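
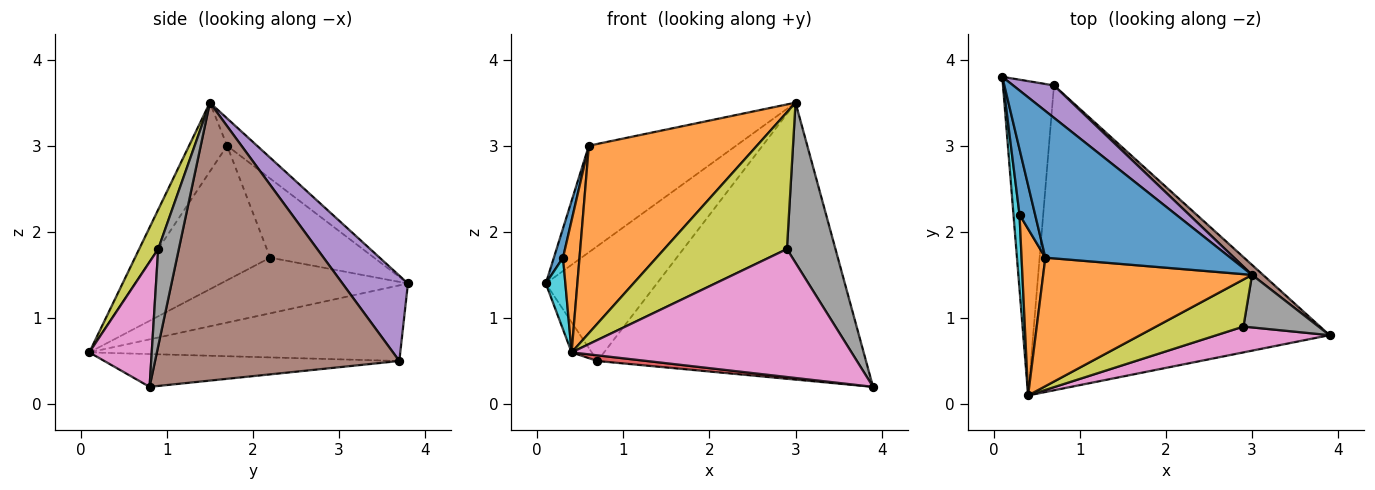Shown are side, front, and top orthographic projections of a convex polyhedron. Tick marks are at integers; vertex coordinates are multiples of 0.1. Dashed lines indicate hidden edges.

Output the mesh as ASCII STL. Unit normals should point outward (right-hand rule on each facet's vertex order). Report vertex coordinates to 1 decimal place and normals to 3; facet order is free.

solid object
 facet normal -0.119 0.584 0.803
  outer loop
   vertex 0.6 1.7 3.0
   vertex 3.0 1.5 3.5
   vertex 0.1 3.8 1.4
  endloop
 endfacet
 facet normal -0.183 -0.811 0.556
  outer loop
   vertex 0.6 1.7 3.0
   vertex 0.4 0.1 0.6
   vertex 3.0 1.5 3.5
  endloop
 endfacet
 facet normal -0.828 0.054 -0.558
  outer loop
   vertex 0.7 3.7 0.5
   vertex 0.4 0.1 0.6
   vertex 0.1 3.8 1.4
  endloop
 endfacet
 facet normal -0.110 -0.018 -0.994
  outer loop
   vertex 0.7 3.7 0.5
   vertex 3.9 0.8 0.2
   vertex 0.4 0.1 0.6
  endloop
 endfacet
 facet normal 0.493 0.837 0.236
  outer loop
   vertex 0.7 3.7 0.5
   vertex 0.1 3.8 1.4
   vertex 3.0 1.5 3.5
  endloop
 endfacet
 facet normal 0.673 0.739 0.027
  outer loop
   vertex 0.7 3.7 0.5
   vertex 3.0 1.5 3.5
   vertex 3.9 0.8 0.2
  endloop
 endfacet
 facet normal 0.214 -0.958 0.193
  outer loop
   vertex 2.9 0.9 1.8
   vertex 0.4 0.1 0.6
   vertex 3.9 0.8 0.2
  endloop
 endfacet
 facet normal 0.374 -0.881 0.289
  outer loop
   vertex 2.9 0.9 1.8
   vertex 3.9 0.8 0.2
   vertex 3.0 1.5 3.5
  endloop
 endfacet
 facet normal 0.145 -0.936 0.322
  outer loop
   vertex 2.9 0.9 1.8
   vertex 3.0 1.5 3.5
   vertex 0.4 0.1 0.6
  endloop
 endfacet
 facet normal -0.989 -0.103 0.108
  outer loop
   vertex 0.3 2.2 1.7
   vertex 0.1 3.8 1.4
   vertex 0.4 0.1 0.6
  endloop
 endfacet
 facet normal -0.978 -0.086 0.192
  outer loop
   vertex 0.3 2.2 1.7
   vertex 0.6 1.7 3.0
   vertex 0.1 3.8 1.4
  endloop
 endfacet
 facet normal -0.975 -0.137 0.172
  outer loop
   vertex 0.3 2.2 1.7
   vertex 0.4 0.1 0.6
   vertex 0.6 1.7 3.0
  endloop
 endfacet
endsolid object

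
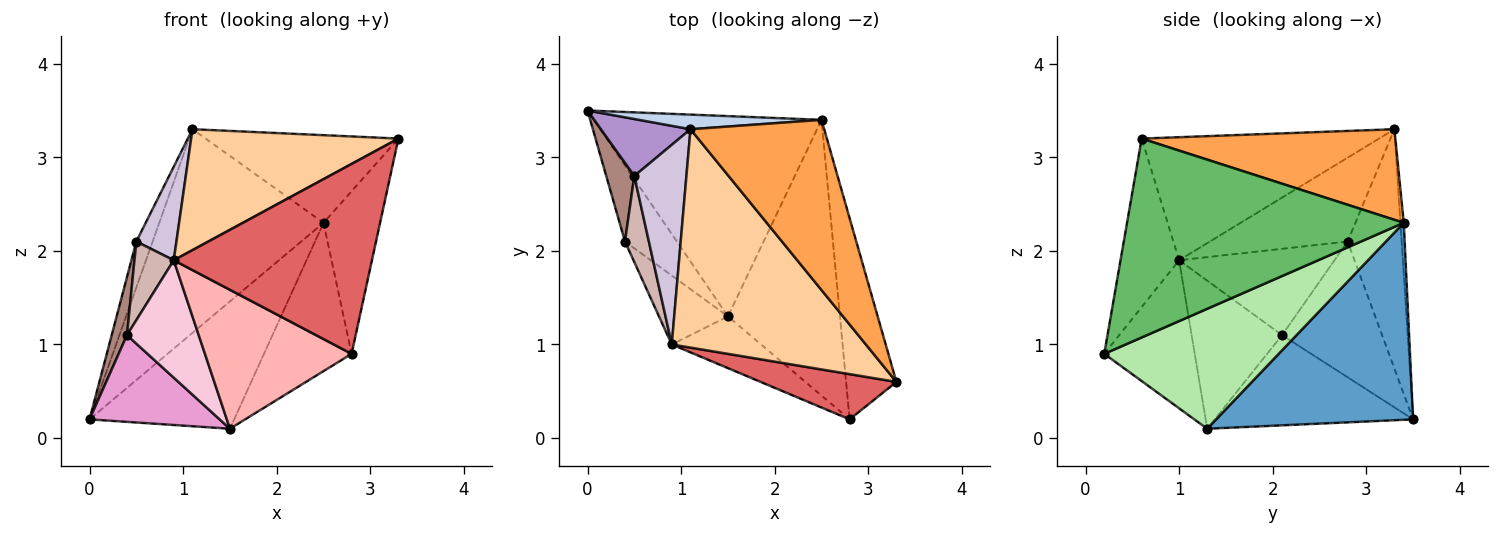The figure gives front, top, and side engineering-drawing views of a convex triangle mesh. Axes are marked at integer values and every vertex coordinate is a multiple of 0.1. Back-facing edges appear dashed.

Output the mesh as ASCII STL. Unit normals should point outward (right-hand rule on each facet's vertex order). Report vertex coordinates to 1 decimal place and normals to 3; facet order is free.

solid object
 facet normal 0.590 0.433 -0.682
  outer loop
   vertex 2.5 3.4 2.3
   vertex 1.5 1.3 0.1
   vertex 0.0 3.5 0.2
  endloop
 endfacet
 facet normal -0.020 0.997 0.071
  outer loop
   vertex 2.5 3.4 2.3
   vertex 0.0 3.5 0.2
   vertex 1.1 3.3 3.3
  endloop
 endfacet
 facet normal 0.516 0.392 0.762
  outer loop
   vertex 2.5 3.4 2.3
   vertex 1.1 3.3 3.3
   vertex 3.3 0.6 3.2
  endloop
 endfacet
 facet normal -0.485 -0.424 0.765
  outer loop
   vertex 0.9 1.0 1.9
   vertex 3.3 0.6 3.2
   vertex 1.1 3.3 3.3
  endloop
 endfacet
 facet normal 0.951 0.194 -0.241
  outer loop
   vertex 2.8 0.2 0.9
   vertex 2.5 3.4 2.3
   vertex 3.3 0.6 3.2
  endloop
 endfacet
 facet normal 0.686 0.345 -0.641
  outer loop
   vertex 2.8 0.2 0.9
   vertex 1.5 1.3 0.1
   vertex 2.5 3.4 2.3
  endloop
 endfacet
 facet normal -0.276 -0.935 0.223
  outer loop
   vertex 2.8 0.2 0.9
   vertex 3.3 0.6 3.2
   vertex 0.9 1.0 1.9
  endloop
 endfacet
 facet normal -0.501 -0.811 -0.302
  outer loop
   vertex 2.8 0.2 0.9
   vertex 0.9 1.0 1.9
   vertex 1.5 1.3 0.1
  endloop
 endfacet
 facet normal -0.901 0.272 0.337
  outer loop
   vertex 0.5 2.8 2.1
   vertex 1.1 3.3 3.3
   vertex 0.0 3.5 0.2
  endloop
 endfacet
 facet normal -0.825 -0.240 0.512
  outer loop
   vertex 0.5 2.8 2.1
   vertex 0.9 1.0 1.9
   vertex 1.1 3.3 3.3
  endloop
 endfacet
 facet normal -0.968 -0.148 0.200
  outer loop
   vertex 0.4 2.1 1.1
   vertex 0.5 2.8 2.1
   vertex 0.0 3.5 0.2
  endloop
 endfacet
 facet normal -0.936 -0.237 0.259
  outer loop
   vertex 0.4 2.1 1.1
   vertex 0.9 1.0 1.9
   vertex 0.5 2.8 2.1
  endloop
 endfacet
 facet normal -0.754 -0.494 -0.434
  outer loop
   vertex 0.4 2.1 1.1
   vertex 0.0 3.5 0.2
   vertex 1.5 1.3 0.1
  endloop
 endfacet
 facet normal -0.736 -0.584 -0.343
  outer loop
   vertex 0.4 2.1 1.1
   vertex 1.5 1.3 0.1
   vertex 0.9 1.0 1.9
  endloop
 endfacet
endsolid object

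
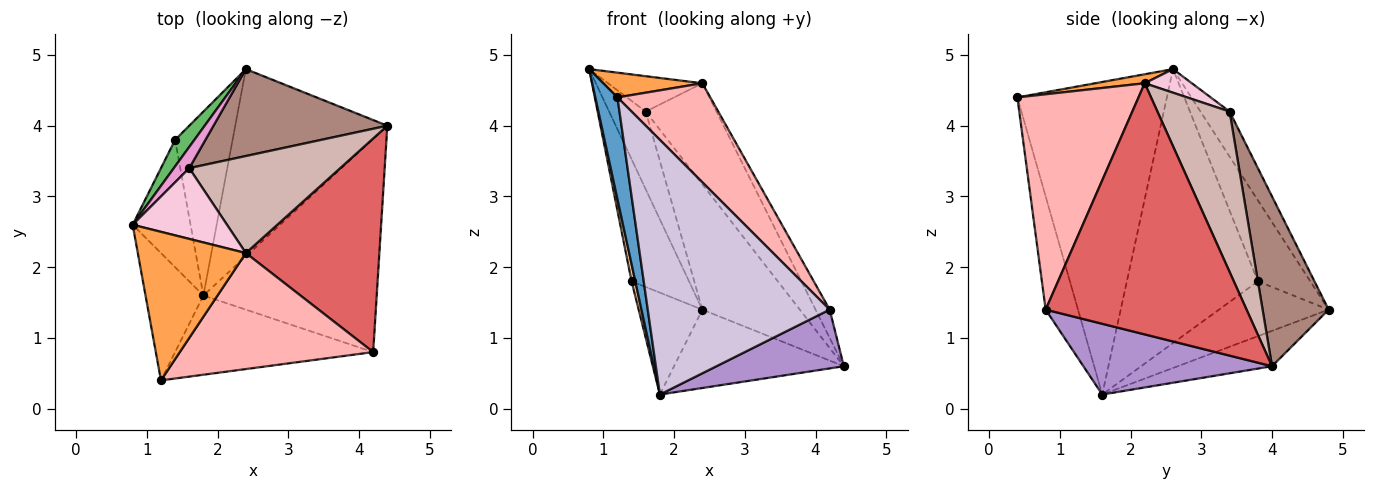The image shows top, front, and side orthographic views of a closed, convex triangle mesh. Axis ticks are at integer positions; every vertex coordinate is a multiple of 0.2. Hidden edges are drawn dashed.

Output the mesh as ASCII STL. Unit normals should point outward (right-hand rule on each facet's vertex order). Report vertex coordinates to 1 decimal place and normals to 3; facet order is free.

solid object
 facet normal -0.973 -0.144 -0.180
  outer loop
   vertex 1.8 1.6 0.2
   vertex 1.2 0.4 4.4
   vertex 0.8 2.6 4.8
  endloop
 endfacet
 facet normal -0.210 0.378 -0.902
  outer loop
   vertex 2.4 4.8 1.4
   vertex 4.4 4.0 0.6
   vertex 1.8 1.6 0.2
  endloop
 endfacet
 facet normal 0.082 -0.164 0.983
  outer loop
   vertex 2.4 2.2 4.6
   vertex 0.8 2.6 4.8
   vertex 1.2 0.4 4.4
  endloop
 endfacet
 facet normal -0.978 -0.028 -0.207
  outer loop
   vertex 1.4 3.8 1.8
   vertex 1.8 1.6 0.2
   vertex 0.8 2.6 4.8
  endloop
 endfacet
 facet normal -0.666 0.729 0.159
  outer loop
   vertex 1.4 3.8 1.8
   vertex 0.8 2.6 4.8
   vertex 2.4 4.8 1.4
  endloop
 endfacet
 facet normal -0.641 0.372 -0.672
  outer loop
   vertex 1.4 3.8 1.8
   vertex 2.4 4.8 1.4
   vertex 1.8 1.6 0.2
  endloop
 endfacet
 facet normal 0.881 0.062 0.469
  outer loop
   vertex 4.2 0.8 1.4
   vertex 4.4 4.0 0.6
   vertex 2.4 2.2 4.6
  endloop
 endfacet
 facet normal 0.646 -0.495 0.580
  outer loop
   vertex 4.2 0.8 1.4
   vertex 2.4 2.2 4.6
   vertex 1.2 0.4 4.4
  endloop
 endfacet
 facet normal 0.366 -0.247 -0.897
  outer loop
   vertex 4.2 0.8 1.4
   vertex 1.8 1.6 0.2
   vertex 4.4 4.0 0.6
  endloop
 endfacet
 facet normal -0.167 -0.941 -0.293
  outer loop
   vertex 4.2 0.8 1.4
   vertex 1.2 0.4 4.4
   vertex 1.8 1.6 0.2
  endloop
 endfacet
 facet normal 0.486 0.718 0.498
  outer loop
   vertex 1.6 3.4 4.2
   vertex 4.4 4.0 0.6
   vertex 2.4 4.8 1.4
  endloop
 endfacet
 facet normal 0.593 0.581 0.558
  outer loop
   vertex 1.6 3.4 4.2
   vertex 2.4 2.2 4.6
   vertex 4.4 4.0 0.6
  endloop
 endfacet
 facet normal -0.609 0.765 0.209
  outer loop
   vertex 1.6 3.4 4.2
   vertex 2.4 4.8 1.4
   vertex 0.8 2.6 4.8
  endloop
 endfacet
 facet normal 0.218 0.436 0.873
  outer loop
   vertex 1.6 3.4 4.2
   vertex 0.8 2.6 4.8
   vertex 2.4 2.2 4.6
  endloop
 endfacet
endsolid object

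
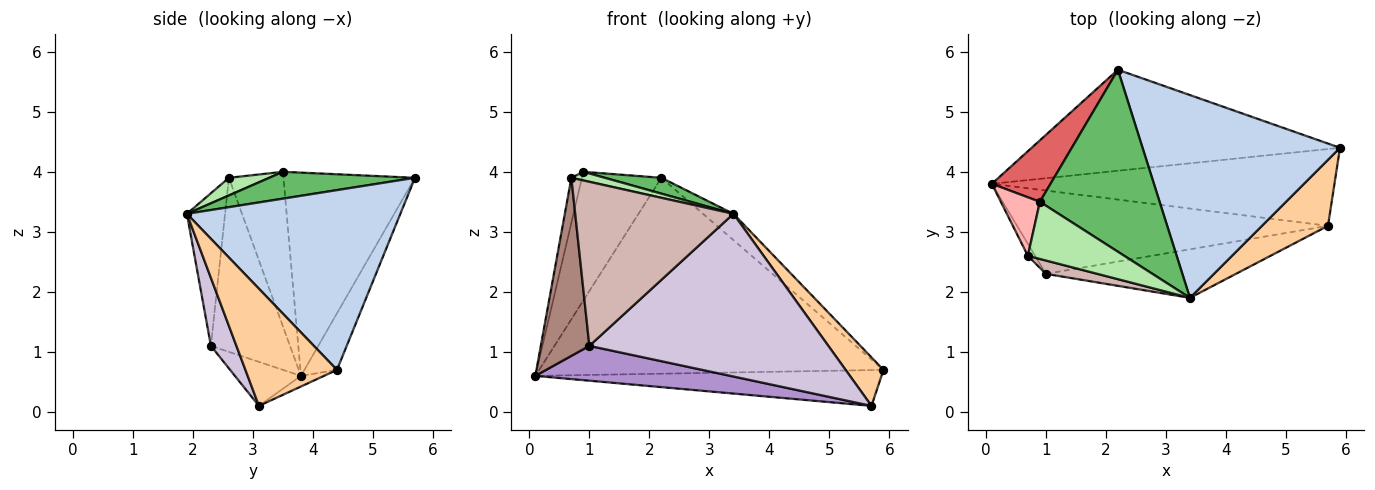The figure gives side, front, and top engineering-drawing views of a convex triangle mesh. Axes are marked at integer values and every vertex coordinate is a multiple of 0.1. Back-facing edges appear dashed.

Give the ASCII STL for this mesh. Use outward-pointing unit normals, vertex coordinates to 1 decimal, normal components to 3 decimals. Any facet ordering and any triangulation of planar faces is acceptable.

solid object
 facet normal -0.084 0.886 -0.457
  outer loop
   vertex 2.2 5.7 3.9
   vertex 5.9 4.4 0.7
   vertex 0.1 3.8 0.6
  endloop
 endfacet
 facet normal 0.670 0.095 0.736
  outer loop
   vertex 2.2 5.7 3.9
   vertex 3.4 1.9 3.3
   vertex 5.9 4.4 0.7
  endloop
 endfacet
 facet normal -0.028 0.422 -0.906
  outer loop
   vertex 5.7 3.1 0.1
   vertex 0.1 3.8 0.6
   vertex 5.9 4.4 0.7
  endloop
 endfacet
 facet normal 0.820 -0.339 0.462
  outer loop
   vertex 5.7 3.1 0.1
   vertex 5.9 4.4 0.7
   vertex 3.4 1.9 3.3
  endloop
 endfacet
 facet normal 0.218 -0.085 0.972
  outer loop
   vertex 0.9 3.5 4.0
   vertex 3.4 1.9 3.3
   vertex 2.2 5.7 3.9
  endloop
 endfacet
 facet normal 0.178 -0.148 0.973
  outer loop
   vertex 0.9 3.5 4.0
   vertex 0.7 2.6 3.9
   vertex 3.4 1.9 3.3
  endloop
 endfacet
 facet normal -0.831 0.502 0.240
  outer loop
   vertex 0.9 3.5 4.0
   vertex 2.2 5.7 3.9
   vertex 0.1 3.8 0.6
  endloop
 endfacet
 facet normal -0.953 0.185 0.241
  outer loop
   vertex 0.9 3.5 4.0
   vertex 0.1 3.8 0.6
   vertex 0.7 2.6 3.9
  endloop
 endfacet
 facet normal -0.130 -0.383 -0.915
  outer loop
   vertex 1.0 2.3 1.1
   vertex 0.1 3.8 0.6
   vertex 5.7 3.1 0.1
  endloop
 endfacet
 facet normal 0.102 -0.953 -0.284
  outer loop
   vertex 1.0 2.3 1.1
   vertex 5.7 3.1 0.1
   vertex 3.4 1.9 3.3
  endloop
 endfacet
 facet normal -0.852 -0.523 -0.035
  outer loop
   vertex 1.0 2.3 1.1
   vertex 0.7 2.6 3.9
   vertex 0.1 3.8 0.6
  endloop
 endfacet
 facet normal -0.234 -0.969 0.079
  outer loop
   vertex 1.0 2.3 1.1
   vertex 3.4 1.9 3.3
   vertex 0.7 2.6 3.9
  endloop
 endfacet
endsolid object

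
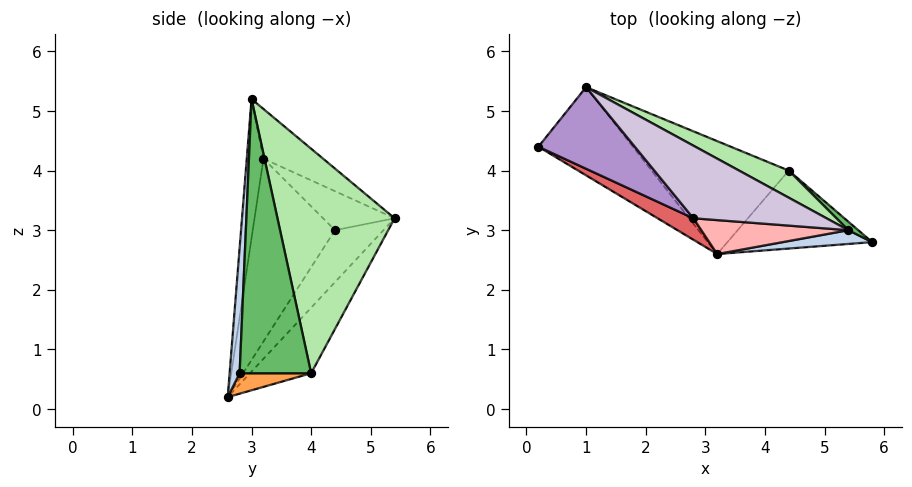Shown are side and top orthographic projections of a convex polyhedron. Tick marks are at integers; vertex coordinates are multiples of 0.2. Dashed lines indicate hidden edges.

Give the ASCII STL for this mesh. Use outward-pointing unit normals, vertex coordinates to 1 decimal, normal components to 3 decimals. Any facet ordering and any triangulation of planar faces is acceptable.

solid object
 facet normal -0.420 0.489 -0.764
  outer loop
   vertex 3.2 2.6 0.2
   vertex 0.2 4.4 3.0
   vertex 1.0 5.4 3.2
  endloop
 endfacet
 facet normal 0.069 -0.996 0.049
  outer loop
   vertex 3.2 2.6 0.2
   vertex 5.8 2.8 0.6
   vertex 5.4 3.0 5.2
  endloop
 endfacet
 facet normal 0.138 0.161 -0.977
  outer loop
   vertex 4.4 4.0 0.6
   vertex 5.8 2.8 0.6
   vertex 3.2 2.6 0.2
  endloop
 endfacet
 facet normal -0.365 0.532 -0.764
  outer loop
   vertex 4.4 4.0 0.6
   vertex 3.2 2.6 0.2
   vertex 1.0 5.4 3.2
  endloop
 endfacet
 facet normal 0.651 0.759 0.024
  outer loop
   vertex 4.4 4.0 0.6
   vertex 5.4 3.0 5.2
   vertex 5.8 2.8 0.6
  endloop
 endfacet
 facet normal 0.442 0.892 0.098
  outer loop
   vertex 4.4 4.0 0.6
   vertex 1.0 5.4 3.2
   vertex 5.4 3.0 5.2
  endloop
 endfacet
 facet normal -0.451 -0.888 0.088
  outer loop
   vertex 2.8 3.2 4.2
   vertex 0.2 4.4 3.0
   vertex 3.2 2.6 0.2
  endloop
 endfacet
 facet normal -0.127 -0.983 0.135
  outer loop
   vertex 2.8 3.2 4.2
   vertex 3.2 2.6 0.2
   vertex 5.4 3.0 5.2
  endloop
 endfacet
 facet normal -0.373 0.114 0.921
  outer loop
   vertex 2.8 3.2 4.2
   vertex 1.0 5.4 3.2
   vertex 0.2 4.4 3.0
  endloop
 endfacet
 facet normal -0.346 0.138 0.928
  outer loop
   vertex 2.8 3.2 4.2
   vertex 5.4 3.0 5.2
   vertex 1.0 5.4 3.2
  endloop
 endfacet
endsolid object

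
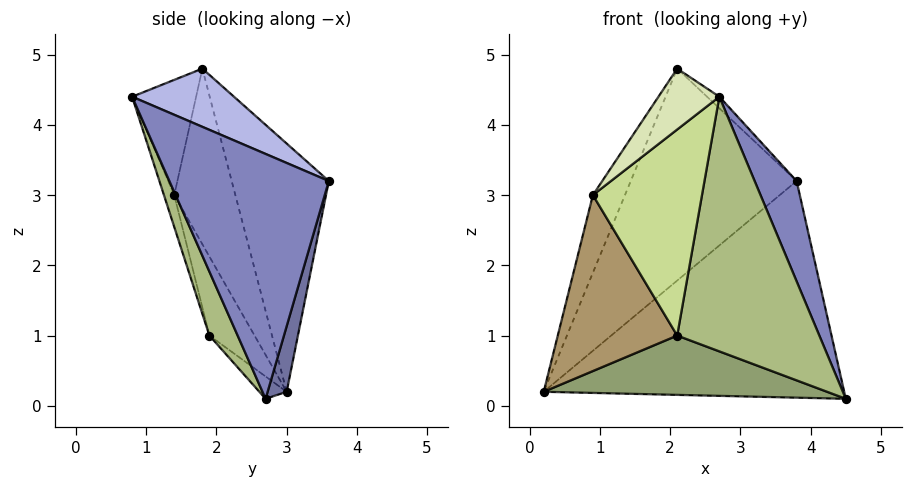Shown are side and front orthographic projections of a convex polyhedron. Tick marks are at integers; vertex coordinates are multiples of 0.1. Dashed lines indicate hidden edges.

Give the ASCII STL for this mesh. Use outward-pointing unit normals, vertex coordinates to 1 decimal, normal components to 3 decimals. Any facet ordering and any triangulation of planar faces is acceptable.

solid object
 facet normal 0.061 0.962 -0.266
  outer loop
   vertex 3.8 3.6 3.2
   vertex 4.5 2.7 0.1
   vertex 0.2 3.0 0.2
  endloop
 endfacet
 facet normal 0.928 -0.244 0.281
  outer loop
   vertex 3.8 3.6 3.2
   vertex 2.7 0.8 4.4
   vertex 4.5 2.7 0.1
  endloop
 endfacet
 facet normal -0.464 0.792 0.398
  outer loop
   vertex 2.1 1.8 4.8
   vertex 3.8 3.6 3.2
   vertex 0.2 3.0 0.2
  endloop
 endfacet
 facet normal 0.639 0.077 0.765
  outer loop
   vertex 2.1 1.8 4.8
   vertex 2.7 0.8 4.4
   vertex 3.8 3.6 3.2
  endloop
 endfacet
 facet normal -0.063 -0.656 -0.752
  outer loop
   vertex 2.1 1.9 1.0
   vertex 0.2 3.0 0.2
   vertex 4.5 2.7 0.1
  endloop
 endfacet
 facet normal 0.184 -0.925 -0.332
  outer loop
   vertex 2.1 1.9 1.0
   vertex 4.5 2.7 0.1
   vertex 2.7 0.8 4.4
  endloop
 endfacet
 facet normal -0.090 -0.952 -0.292
  outer loop
   vertex 0.9 1.4 3.0
   vertex 2.1 1.9 1.0
   vertex 2.7 0.8 4.4
  endloop
 endfacet
 facet normal -0.611 -0.582 0.537
  outer loop
   vertex 0.9 1.4 3.0
   vertex 2.7 0.8 4.4
   vertex 2.1 1.8 4.8
  endloop
 endfacet
 facet normal -0.323 -0.854 -0.407
  outer loop
   vertex 0.9 1.4 3.0
   vertex 0.2 3.0 0.2
   vertex 2.1 1.9 1.0
  endloop
 endfacet
 facet normal -0.796 0.418 0.438
  outer loop
   vertex 0.9 1.4 3.0
   vertex 2.1 1.8 4.8
   vertex 0.2 3.0 0.2
  endloop
 endfacet
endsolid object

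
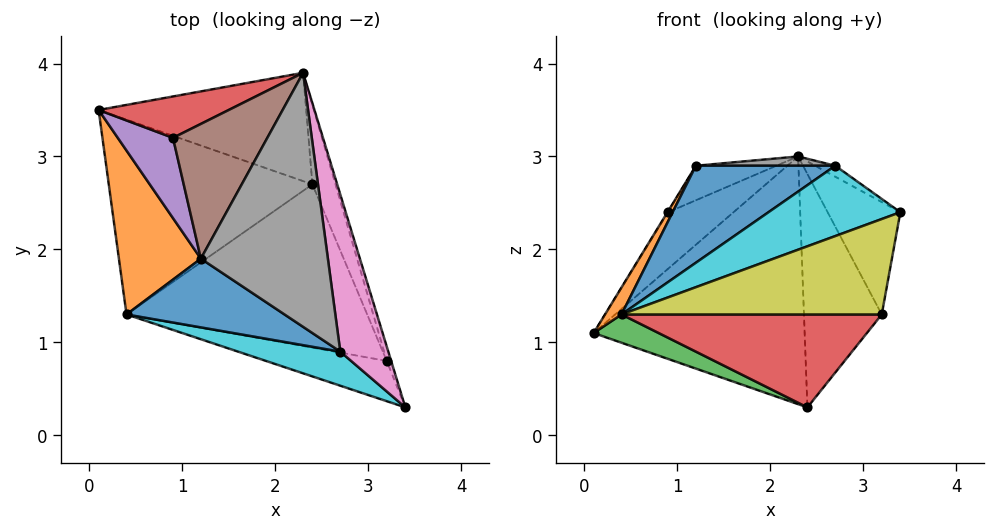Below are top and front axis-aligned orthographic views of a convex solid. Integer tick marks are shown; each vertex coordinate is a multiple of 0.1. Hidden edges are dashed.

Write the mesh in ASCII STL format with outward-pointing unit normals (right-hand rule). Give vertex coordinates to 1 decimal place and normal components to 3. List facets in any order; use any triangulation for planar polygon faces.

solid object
 facet normal 0.177 0.902 -0.394
  outer loop
   vertex 2.4 2.7 0.3
   vertex 0.1 3.5 1.1
   vertex 2.3 3.9 3.0
  endloop
 endfacet
 facet normal 0.954 0.298 -0.038
  outer loop
   vertex 3.2 0.8 1.3
   vertex 2.3 3.9 3.0
   vertex 3.4 0.3 2.4
  endloop
 endfacet
 facet normal 0.936 0.334 -0.114
  outer loop
   vertex 3.2 0.8 1.3
   vertex 2.4 2.7 0.3
   vertex 2.3 3.9 3.0
  endloop
 endfacet
 facet normal -0.549 0.675 0.493
  outer loop
   vertex 0.9 3.2 2.4
   vertex 2.3 3.9 3.0
   vertex 0.1 3.5 1.1
  endloop
 endfacet
 facet normal -0.851 0.006 0.525
  outer loop
   vertex 0.9 3.2 2.4
   vertex 0.1 3.5 1.1
   vertex 1.2 1.9 2.9
  endloop
 endfacet
 facet normal -0.475 0.218 0.853
  outer loop
   vertex 0.9 3.2 2.4
   vertex 1.2 1.9 2.9
   vertex 2.3 3.9 3.0
  endloop
 endfacet
 facet normal 0.611 0.055 0.790
  outer loop
   vertex 2.7 0.9 2.9
   vertex 3.4 0.3 2.4
   vertex 2.3 3.9 3.0
  endloop
 endfacet
 facet normal -0.024 -0.037 0.999
  outer loop
   vertex 2.7 0.9 2.9
   vertex 2.3 3.9 3.0
   vertex 1.2 1.9 2.9
  endloop
 endfacet
 facet normal -0.162 -0.909 -0.384
  outer loop
   vertex 0.4 1.3 1.3
   vertex 3.2 0.8 1.3
   vertex 3.4 0.3 2.4
  endloop
 endfacet
 facet normal -0.418 -0.818 0.396
  outer loop
   vertex 0.4 1.3 1.3
   vertex 3.4 0.3 2.4
   vertex 2.7 0.9 2.9
  endloop
 endfacet
 facet normal -0.478 -0.717 0.508
  outer loop
   vertex 0.4 1.3 1.3
   vertex 2.7 0.9 2.9
   vertex 1.2 1.9 2.9
  endloop
 endfacet
 facet normal -0.880 -0.077 0.469
  outer loop
   vertex 0.4 1.3 1.3
   vertex 1.2 1.9 2.9
   vertex 0.1 3.5 1.1
  endloop
 endfacet
 facet normal -0.367 -0.134 -0.921
  outer loop
   vertex 0.4 1.3 1.3
   vertex 0.1 3.5 1.1
   vertex 2.4 2.7 0.3
  endloop
 endfacet
 facet normal -0.088 -0.493 -0.866
  outer loop
   vertex 0.4 1.3 1.3
   vertex 2.4 2.7 0.3
   vertex 3.2 0.8 1.3
  endloop
 endfacet
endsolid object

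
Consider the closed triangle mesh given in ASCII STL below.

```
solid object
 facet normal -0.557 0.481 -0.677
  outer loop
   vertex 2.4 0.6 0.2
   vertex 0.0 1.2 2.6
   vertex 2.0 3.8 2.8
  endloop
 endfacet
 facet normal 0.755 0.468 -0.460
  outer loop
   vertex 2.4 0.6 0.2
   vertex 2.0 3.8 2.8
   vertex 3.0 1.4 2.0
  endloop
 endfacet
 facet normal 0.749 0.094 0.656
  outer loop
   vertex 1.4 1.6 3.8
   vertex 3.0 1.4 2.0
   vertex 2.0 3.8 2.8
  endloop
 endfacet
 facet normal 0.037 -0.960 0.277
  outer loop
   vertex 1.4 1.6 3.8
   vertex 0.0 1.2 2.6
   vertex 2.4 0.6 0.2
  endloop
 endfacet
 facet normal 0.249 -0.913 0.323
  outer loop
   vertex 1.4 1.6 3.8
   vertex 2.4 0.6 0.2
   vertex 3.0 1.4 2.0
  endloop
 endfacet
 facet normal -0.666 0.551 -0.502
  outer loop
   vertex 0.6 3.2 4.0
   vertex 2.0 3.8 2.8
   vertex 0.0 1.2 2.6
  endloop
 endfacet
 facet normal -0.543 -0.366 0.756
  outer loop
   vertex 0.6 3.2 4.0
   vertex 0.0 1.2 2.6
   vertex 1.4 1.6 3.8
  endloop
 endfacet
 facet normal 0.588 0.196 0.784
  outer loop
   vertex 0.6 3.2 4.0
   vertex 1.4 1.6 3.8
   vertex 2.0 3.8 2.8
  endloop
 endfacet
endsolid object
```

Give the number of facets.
8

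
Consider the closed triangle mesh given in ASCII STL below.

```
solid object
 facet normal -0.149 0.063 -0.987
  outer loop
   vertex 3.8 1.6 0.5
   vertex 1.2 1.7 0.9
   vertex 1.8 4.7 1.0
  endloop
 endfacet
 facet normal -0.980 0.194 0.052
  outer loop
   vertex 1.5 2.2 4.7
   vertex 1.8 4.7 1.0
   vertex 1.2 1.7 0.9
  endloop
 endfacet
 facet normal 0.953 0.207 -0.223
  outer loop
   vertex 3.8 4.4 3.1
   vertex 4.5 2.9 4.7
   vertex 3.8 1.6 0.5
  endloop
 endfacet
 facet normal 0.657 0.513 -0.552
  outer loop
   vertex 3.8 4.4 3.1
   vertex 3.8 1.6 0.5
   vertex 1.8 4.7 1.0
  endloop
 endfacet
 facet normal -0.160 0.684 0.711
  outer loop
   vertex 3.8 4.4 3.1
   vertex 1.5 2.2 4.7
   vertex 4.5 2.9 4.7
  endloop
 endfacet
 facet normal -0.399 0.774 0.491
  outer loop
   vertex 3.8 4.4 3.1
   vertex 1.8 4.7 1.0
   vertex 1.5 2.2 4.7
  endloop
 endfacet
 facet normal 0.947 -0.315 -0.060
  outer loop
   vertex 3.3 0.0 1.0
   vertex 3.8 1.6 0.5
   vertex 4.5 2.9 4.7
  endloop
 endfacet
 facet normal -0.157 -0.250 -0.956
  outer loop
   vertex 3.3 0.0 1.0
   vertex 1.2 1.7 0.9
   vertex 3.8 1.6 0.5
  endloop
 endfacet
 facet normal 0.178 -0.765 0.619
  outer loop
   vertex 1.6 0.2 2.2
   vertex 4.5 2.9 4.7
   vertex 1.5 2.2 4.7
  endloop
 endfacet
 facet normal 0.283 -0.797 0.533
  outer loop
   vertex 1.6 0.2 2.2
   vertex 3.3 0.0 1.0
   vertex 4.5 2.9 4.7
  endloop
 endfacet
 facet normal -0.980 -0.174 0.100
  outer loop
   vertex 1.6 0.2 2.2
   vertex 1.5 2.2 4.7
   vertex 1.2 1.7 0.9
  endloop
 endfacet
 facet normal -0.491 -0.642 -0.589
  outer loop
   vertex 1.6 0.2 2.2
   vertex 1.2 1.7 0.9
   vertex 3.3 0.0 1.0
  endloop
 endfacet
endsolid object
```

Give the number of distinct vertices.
8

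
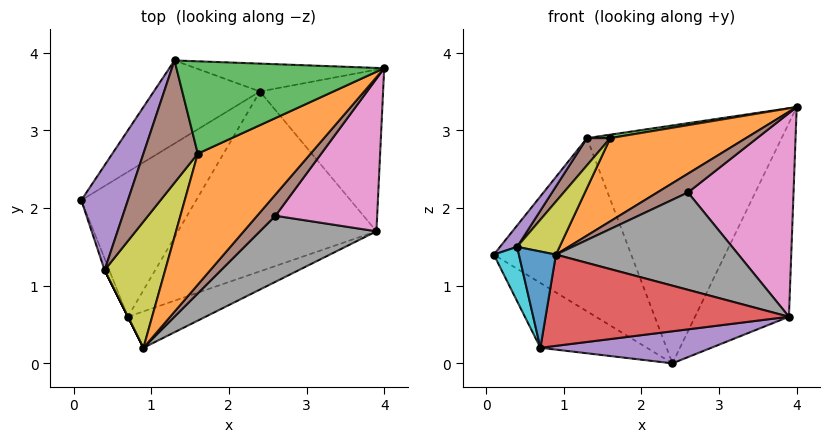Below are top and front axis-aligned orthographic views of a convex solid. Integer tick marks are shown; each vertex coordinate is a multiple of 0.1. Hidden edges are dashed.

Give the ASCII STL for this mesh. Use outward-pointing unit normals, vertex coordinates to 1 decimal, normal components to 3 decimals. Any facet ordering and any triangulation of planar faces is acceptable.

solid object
 facet normal 0.762 0.497 -0.415
  outer loop
   vertex 3.9 1.7 0.6
   vertex 2.4 3.5 0.0
   vertex 4.0 3.8 3.3
  endloop
 endfacet
 facet normal 0.104 -0.533 0.840
  outer loop
   vertex 1.6 2.7 2.9
   vertex 0.9 0.2 1.4
   vertex 4.0 3.8 3.3
  endloop
 endfacet
 facet normal -0.627 0.318 -0.711
  outer loop
   vertex 0.7 0.6 0.2
   vertex 0.1 2.1 1.4
   vertex 2.4 3.5 0.0
  endloop
 endfacet
 facet normal 0.343 -0.872 -0.348
  outer loop
   vertex 0.7 0.6 0.2
   vertex 3.9 1.7 0.6
   vertex 0.9 0.2 1.4
  endloop
 endfacet
 facet normal 0.180 -0.173 -0.968
  outer loop
   vertex 0.7 0.6 0.2
   vertex 2.4 3.5 0.0
   vertex 3.9 1.7 0.6
  endloop
 endfacet
 facet normal 0.295 -0.632 0.716
  outer loop
   vertex 2.6 1.9 2.2
   vertex 4.0 3.8 3.3
   vertex 0.9 0.2 1.4
  endloop
 endfacet
 facet normal 0.524 -0.682 0.511
  outer loop
   vertex 2.6 1.9 2.2
   vertex 3.9 1.7 0.6
   vertex 4.0 3.8 3.3
  endloop
 endfacet
 facet normal 0.491 -0.721 0.489
  outer loop
   vertex 2.6 1.9 2.2
   vertex 0.9 0.2 1.4
   vertex 3.9 1.7 0.6
  endloop
 endfacet
 facet normal -0.509 -0.334 0.794
  outer loop
   vertex 0.4 1.2 1.5
   vertex 0.9 0.2 1.4
   vertex 1.6 2.7 2.9
  endloop
 endfacet
 facet normal -0.944 -0.322 -0.069
  outer loop
   vertex 0.4 1.2 1.5
   vertex 0.1 2.1 1.4
   vertex 0.7 0.6 0.2
  endloop
 endfacet
 facet normal -0.894 -0.447 0.000
  outer loop
   vertex 0.4 1.2 1.5
   vertex 0.7 0.6 0.2
   vertex 0.9 0.2 1.4
  endloop
 endfacet
 facet normal 0.054 0.992 -0.116
  outer loop
   vertex 1.3 3.9 2.9
   vertex 4.0 3.8 3.3
   vertex 2.4 3.5 0.0
  endloop
 endfacet
 facet normal -0.148 -0.037 0.988
  outer loop
   vertex 1.3 3.9 2.9
   vertex 1.6 2.7 2.9
   vertex 4.0 3.8 3.3
  endloop
 endfacet
 facet normal -0.630 0.700 -0.336
  outer loop
   vertex 1.3 3.9 2.9
   vertex 2.4 3.5 0.0
   vertex 0.1 2.1 1.4
  endloop
 endfacet
 facet normal -0.679 -0.146 0.719
  outer loop
   vertex 1.3 3.9 2.9
   vertex 0.1 2.1 1.4
   vertex 0.4 1.2 1.5
  endloop
 endfacet
 facet normal -0.655 -0.164 0.737
  outer loop
   vertex 1.3 3.9 2.9
   vertex 0.4 1.2 1.5
   vertex 1.6 2.7 2.9
  endloop
 endfacet
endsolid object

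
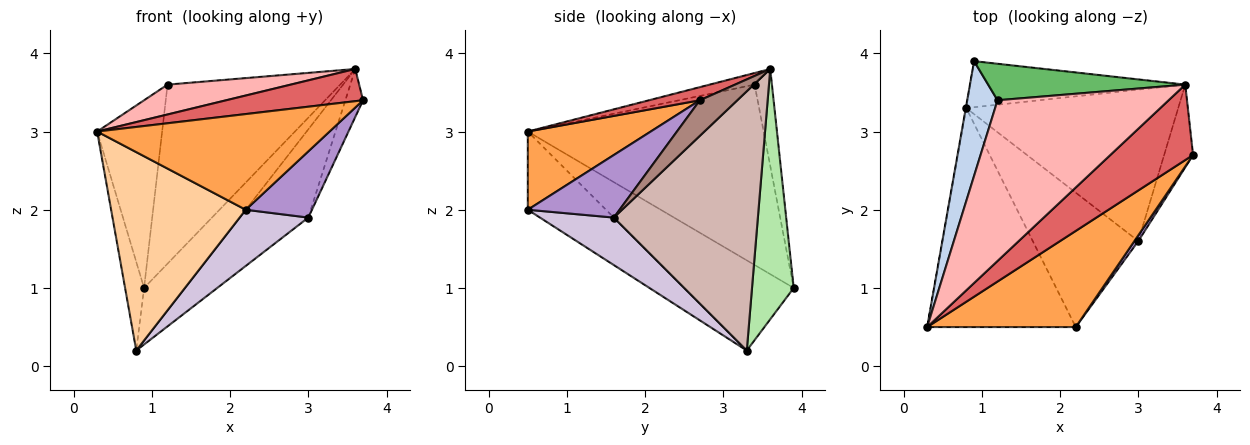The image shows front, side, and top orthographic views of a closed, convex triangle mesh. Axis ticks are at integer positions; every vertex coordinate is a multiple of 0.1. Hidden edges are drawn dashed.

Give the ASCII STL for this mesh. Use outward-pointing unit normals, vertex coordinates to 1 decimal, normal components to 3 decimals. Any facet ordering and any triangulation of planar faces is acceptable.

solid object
 facet normal -0.985 0.171 -0.005
  outer loop
   vertex 0.8 3.3 0.2
   vertex 0.3 0.5 3.0
   vertex 0.9 3.9 1.0
  endloop
 endfacet
 facet normal -0.952 0.262 0.160
  outer loop
   vertex 1.2 3.4 3.6
   vertex 0.9 3.9 1.0
   vertex 0.3 0.5 3.0
  endloop
 endfacet
 facet normal 0.350 -0.661 0.664
  outer loop
   vertex 2.2 0.5 2.0
   vertex 3.7 2.7 3.4
   vertex 0.3 0.5 3.0
  endloop
 endfacet
 facet normal -0.363 -0.626 -0.690
  outer loop
   vertex 2.2 0.5 2.0
   vertex 0.3 0.5 3.0
   vertex 0.8 3.3 0.2
  endloop
 endfacet
 facet normal -0.098 0.975 0.199
  outer loop
   vertex 3.6 3.6 3.8
   vertex 0.9 3.9 1.0
   vertex 1.2 3.4 3.6
  endloop
 endfacet
 facet normal 0.609 0.596 -0.523
  outer loop
   vertex 3.6 3.6 3.8
   vertex 0.8 3.3 0.2
   vertex 0.9 3.9 1.0
  endloop
 endfacet
 facet normal 0.144 -0.388 0.910
  outer loop
   vertex 3.6 3.6 3.8
   vertex 0.3 0.5 3.0
   vertex 3.7 2.7 3.4
  endloop
 endfacet
 facet normal -0.067 -0.182 0.981
  outer loop
   vertex 3.6 3.6 3.8
   vertex 1.2 3.4 3.6
   vertex 0.3 0.5 3.0
  endloop
 endfacet
 facet normal 0.810 -0.584 0.051
  outer loop
   vertex 3.0 1.6 1.9
   vertex 3.7 2.7 3.4
   vertex 2.2 0.5 2.0
  endloop
 endfacet
 facet normal 0.383 -0.356 -0.852
  outer loop
   vertex 3.0 1.6 1.9
   vertex 2.2 0.5 2.0
   vertex 0.8 3.3 0.2
  endloop
 endfacet
 facet normal 0.728 0.344 -0.592
  outer loop
   vertex 3.0 1.6 1.9
   vertex 3.6 3.6 3.8
   vertex 3.7 2.7 3.4
  endloop
 endfacet
 facet normal 0.726 0.346 -0.594
  outer loop
   vertex 3.0 1.6 1.9
   vertex 0.8 3.3 0.2
   vertex 3.6 3.6 3.8
  endloop
 endfacet
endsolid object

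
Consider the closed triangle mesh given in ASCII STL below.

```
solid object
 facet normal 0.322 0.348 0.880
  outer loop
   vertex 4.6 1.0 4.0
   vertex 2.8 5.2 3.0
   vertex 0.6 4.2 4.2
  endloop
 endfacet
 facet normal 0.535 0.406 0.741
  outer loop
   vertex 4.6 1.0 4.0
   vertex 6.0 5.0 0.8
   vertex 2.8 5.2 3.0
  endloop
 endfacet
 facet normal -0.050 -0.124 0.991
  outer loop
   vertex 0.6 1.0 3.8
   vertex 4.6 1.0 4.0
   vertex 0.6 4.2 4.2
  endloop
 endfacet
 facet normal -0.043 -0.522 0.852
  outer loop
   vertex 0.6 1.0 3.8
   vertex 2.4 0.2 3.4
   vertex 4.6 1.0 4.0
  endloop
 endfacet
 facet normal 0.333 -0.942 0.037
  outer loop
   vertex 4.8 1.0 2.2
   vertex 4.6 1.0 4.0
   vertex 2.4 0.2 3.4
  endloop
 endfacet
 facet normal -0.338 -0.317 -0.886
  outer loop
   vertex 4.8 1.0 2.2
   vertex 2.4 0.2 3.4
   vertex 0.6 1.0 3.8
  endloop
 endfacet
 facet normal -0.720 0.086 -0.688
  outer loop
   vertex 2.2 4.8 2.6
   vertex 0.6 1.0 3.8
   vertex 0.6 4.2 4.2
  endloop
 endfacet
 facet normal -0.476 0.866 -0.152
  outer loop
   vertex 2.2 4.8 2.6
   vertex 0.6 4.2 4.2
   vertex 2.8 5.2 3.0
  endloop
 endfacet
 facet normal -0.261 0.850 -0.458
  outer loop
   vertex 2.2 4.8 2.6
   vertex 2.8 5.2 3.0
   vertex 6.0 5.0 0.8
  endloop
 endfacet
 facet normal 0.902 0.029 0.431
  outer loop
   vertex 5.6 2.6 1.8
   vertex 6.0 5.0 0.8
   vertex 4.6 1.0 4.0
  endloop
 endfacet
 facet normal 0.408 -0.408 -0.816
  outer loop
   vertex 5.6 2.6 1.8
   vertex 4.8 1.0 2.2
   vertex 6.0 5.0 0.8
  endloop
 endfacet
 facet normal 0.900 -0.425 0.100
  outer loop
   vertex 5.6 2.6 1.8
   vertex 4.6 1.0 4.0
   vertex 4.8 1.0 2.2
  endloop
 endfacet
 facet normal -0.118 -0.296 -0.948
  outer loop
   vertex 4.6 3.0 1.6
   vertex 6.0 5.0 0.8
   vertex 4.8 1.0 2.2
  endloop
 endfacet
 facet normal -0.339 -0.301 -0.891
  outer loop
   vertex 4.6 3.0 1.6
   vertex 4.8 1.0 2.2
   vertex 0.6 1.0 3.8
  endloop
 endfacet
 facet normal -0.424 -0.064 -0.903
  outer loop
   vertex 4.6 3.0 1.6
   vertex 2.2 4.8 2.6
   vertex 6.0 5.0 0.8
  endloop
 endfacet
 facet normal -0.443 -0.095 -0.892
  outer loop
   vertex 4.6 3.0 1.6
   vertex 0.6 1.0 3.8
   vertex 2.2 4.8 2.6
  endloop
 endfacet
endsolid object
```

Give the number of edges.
24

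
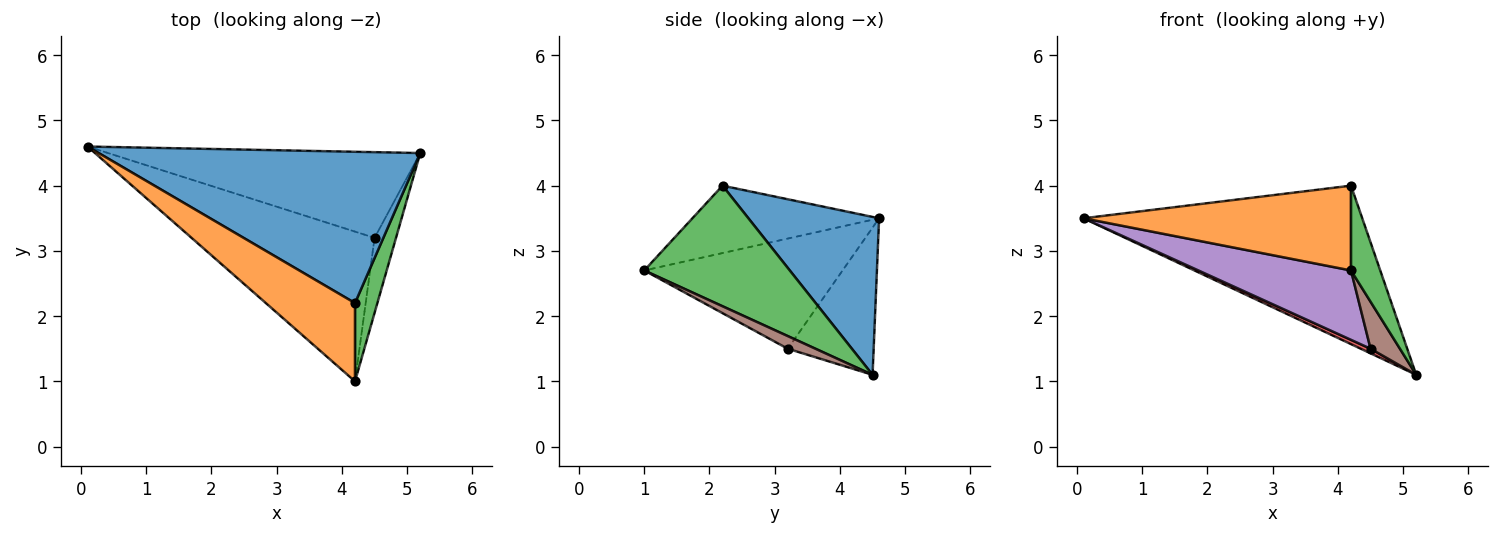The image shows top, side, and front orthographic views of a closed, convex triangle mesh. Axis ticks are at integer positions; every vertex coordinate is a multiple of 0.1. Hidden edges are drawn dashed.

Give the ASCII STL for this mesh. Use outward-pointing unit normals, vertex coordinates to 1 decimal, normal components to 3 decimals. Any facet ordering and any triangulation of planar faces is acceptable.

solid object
 facet normal 0.321 0.685 0.654
  outer loop
   vertex 4.2 2.2 4.0
   vertex 5.2 4.5 1.1
   vertex 0.1 4.6 3.5
  endloop
 endfacet
 facet normal -0.456 -0.654 0.604
  outer loop
   vertex 4.2 2.2 4.0
   vertex 0.1 4.6 3.5
   vertex 4.2 1.0 2.7
  endloop
 endfacet
 facet normal 0.965 -0.194 0.179
  outer loop
   vertex 4.2 2.2 4.0
   vertex 4.2 1.0 2.7
   vertex 5.2 4.5 1.1
  endloop
 endfacet
 facet normal -0.426 -0.049 -0.903
  outer loop
   vertex 4.5 3.2 1.5
   vertex 0.1 4.6 3.5
   vertex 5.2 4.5 1.1
  endloop
 endfacet
 facet normal -0.479 -0.369 -0.796
  outer loop
   vertex 4.5 3.2 1.5
   vertex 4.2 1.0 2.7
   vertex 0.1 4.6 3.5
  endloop
 endfacet
 facet normal 0.448 -0.474 -0.758
  outer loop
   vertex 4.5 3.2 1.5
   vertex 5.2 4.5 1.1
   vertex 4.2 1.0 2.7
  endloop
 endfacet
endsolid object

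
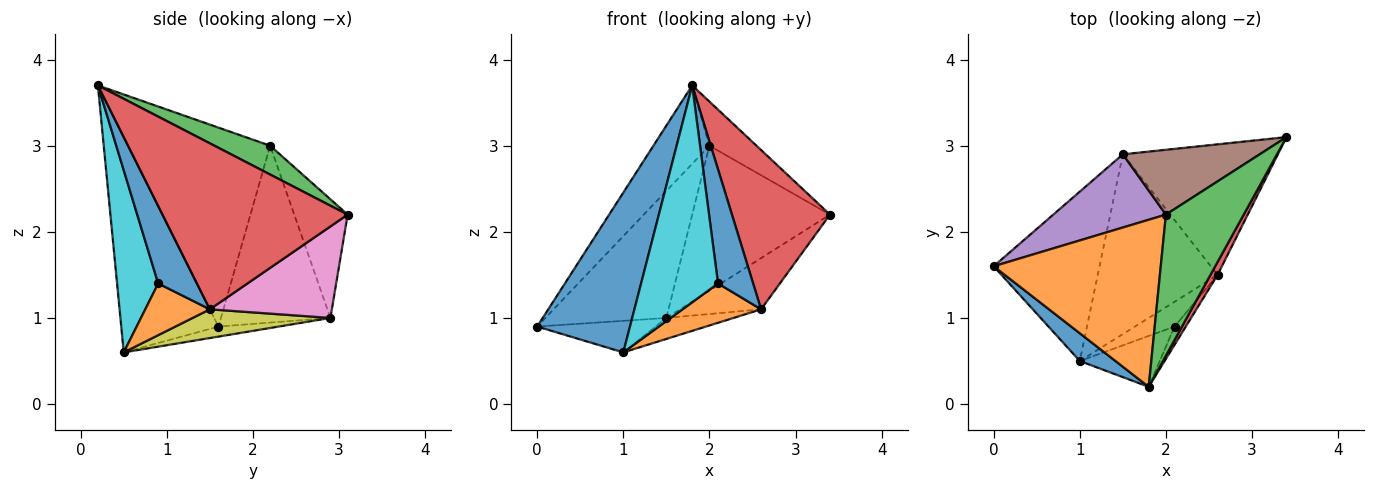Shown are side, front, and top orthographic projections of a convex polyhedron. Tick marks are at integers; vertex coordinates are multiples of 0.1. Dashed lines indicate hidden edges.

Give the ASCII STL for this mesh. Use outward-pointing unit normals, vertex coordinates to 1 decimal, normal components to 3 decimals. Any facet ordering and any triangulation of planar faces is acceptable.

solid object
 facet normal -0.718 -0.685 0.119
  outer loop
   vertex 1.0 0.5 0.6
   vertex 1.8 0.2 3.7
   vertex 0.0 1.6 0.9
  endloop
 endfacet
 facet normal -0.733 0.289 0.616
  outer loop
   vertex 2.0 2.2 3.0
   vertex 0.0 1.6 0.9
   vertex 1.8 0.2 3.7
  endloop
 endfacet
 facet normal 0.333 0.282 0.900
  outer loop
   vertex 2.0 2.2 3.0
   vertex 1.8 0.2 3.7
   vertex 3.4 3.1 2.2
  endloop
 endfacet
 facet normal 0.883 -0.468 0.038
  outer loop
   vertex 2.6 1.5 1.1
   vertex 3.4 3.1 2.2
   vertex 1.8 0.2 3.7
  endloop
 endfacet
 facet normal -0.617 0.682 0.393
  outer loop
   vertex 1.5 2.9 1.0
   vertex 0.0 1.6 0.9
   vertex 2.0 2.2 3.0
  endloop
 endfacet
 facet normal -0.334 0.861 0.385
  outer loop
   vertex 1.5 2.9 1.0
   vertex 2.0 2.2 3.0
   vertex 3.4 3.1 2.2
  endloop
 endfacet
 facet normal 0.482 0.320 -0.816
  outer loop
   vertex 1.5 2.9 1.0
   vertex 3.4 3.1 2.2
   vertex 2.6 1.5 1.1
  endloop
 endfacet
 facet normal -0.093 0.182 -0.979
  outer loop
   vertex 1.5 2.9 1.0
   vertex 1.0 0.5 0.6
   vertex 0.0 1.6 0.9
  endloop
 endfacet
 facet normal 0.231 0.113 -0.966
  outer loop
   vertex 1.5 2.9 1.0
   vertex 2.6 1.5 1.1
   vertex 1.0 0.5 0.6
  endloop
 endfacet
 facet normal 0.461 -0.864 -0.203
  outer loop
   vertex 2.1 0.9 1.4
   vertex 1.8 0.2 3.7
   vertex 1.0 0.5 0.6
  endloop
 endfacet
 facet normal 0.737 -0.668 -0.107
  outer loop
   vertex 2.1 0.9 1.4
   vertex 2.6 1.5 1.1
   vertex 1.8 0.2 3.7
  endloop
 endfacet
 facet normal 0.571 -0.695 -0.438
  outer loop
   vertex 2.1 0.9 1.4
   vertex 1.0 0.5 0.6
   vertex 2.6 1.5 1.1
  endloop
 endfacet
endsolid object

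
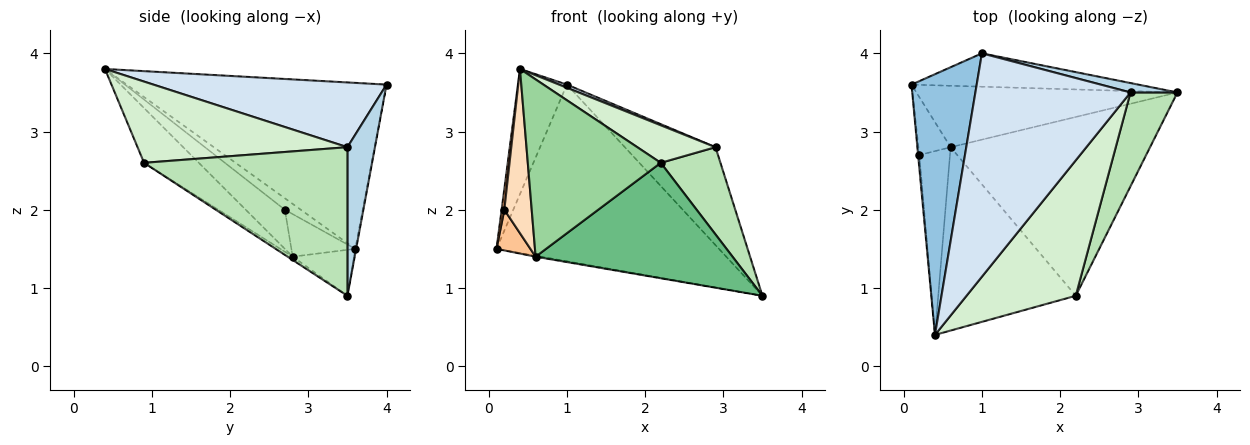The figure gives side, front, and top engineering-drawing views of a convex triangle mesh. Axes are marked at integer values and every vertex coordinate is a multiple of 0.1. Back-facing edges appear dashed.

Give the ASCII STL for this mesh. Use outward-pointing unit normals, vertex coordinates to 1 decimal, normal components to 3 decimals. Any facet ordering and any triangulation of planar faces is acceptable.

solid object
 facet normal -0.004 0.983 -0.186
  outer loop
   vertex 1.0 4.0 3.6
   vertex 3.5 3.5 0.9
   vertex 0.1 3.6 1.5
  endloop
 endfacet
 facet normal -0.917 0.173 0.360
  outer loop
   vertex 1.0 4.0 3.6
   vertex 0.1 3.6 1.5
   vertex 0.4 0.4 3.8
  endloop
 endfacet
 facet normal 0.289 0.953 0.091
  outer loop
   vertex 2.9 3.5 2.8
   vertex 3.5 3.5 0.9
   vertex 1.0 4.0 3.6
  endloop
 endfacet
 facet normal 0.385 -0.013 0.923
  outer loop
   vertex 2.9 3.5 2.8
   vertex 1.0 4.0 3.6
   vertex 0.4 0.4 3.8
  endloop
 endfacet
 facet normal -0.173 0.015 -0.985
  outer loop
   vertex 0.6 2.8 1.4
   vertex 0.1 3.6 1.5
   vertex 3.5 3.5 0.9
  endloop
 endfacet
 facet normal -0.980 -0.167 -0.104
  outer loop
   vertex 0.2 2.7 2.0
   vertex 0.4 0.4 3.8
   vertex 0.1 3.6 1.5
  endloop
 endfacet
 facet normal -0.735 -0.390 -0.555
  outer loop
   vertex 0.2 2.7 2.0
   vertex 0.1 3.6 1.5
   vertex 0.6 2.8 1.4
  endloop
 endfacet
 facet normal -0.689 -0.483 -0.540
  outer loop
   vertex 0.2 2.7 2.0
   vertex 0.6 2.8 1.4
   vertex 0.4 0.4 3.8
  endloop
 endfacet
 facet normal -0.014 -0.542 -0.840
  outer loop
   vertex 2.2 0.9 2.6
   vertex 0.6 2.8 1.4
   vertex 3.5 3.5 0.9
  endloop
 endfacet
 facet normal -0.275 -0.668 -0.691
  outer loop
   vertex 2.2 0.9 2.6
   vertex 0.4 0.4 3.8
   vertex 0.6 2.8 1.4
  endloop
 endfacet
 facet normal 0.918 -0.270 0.290
  outer loop
   vertex 2.2 0.9 2.6
   vertex 3.5 3.5 0.9
   vertex 2.9 3.5 2.8
  endloop
 endfacet
 facet normal 0.583 -0.217 0.783
  outer loop
   vertex 2.2 0.9 2.6
   vertex 2.9 3.5 2.8
   vertex 0.4 0.4 3.8
  endloop
 endfacet
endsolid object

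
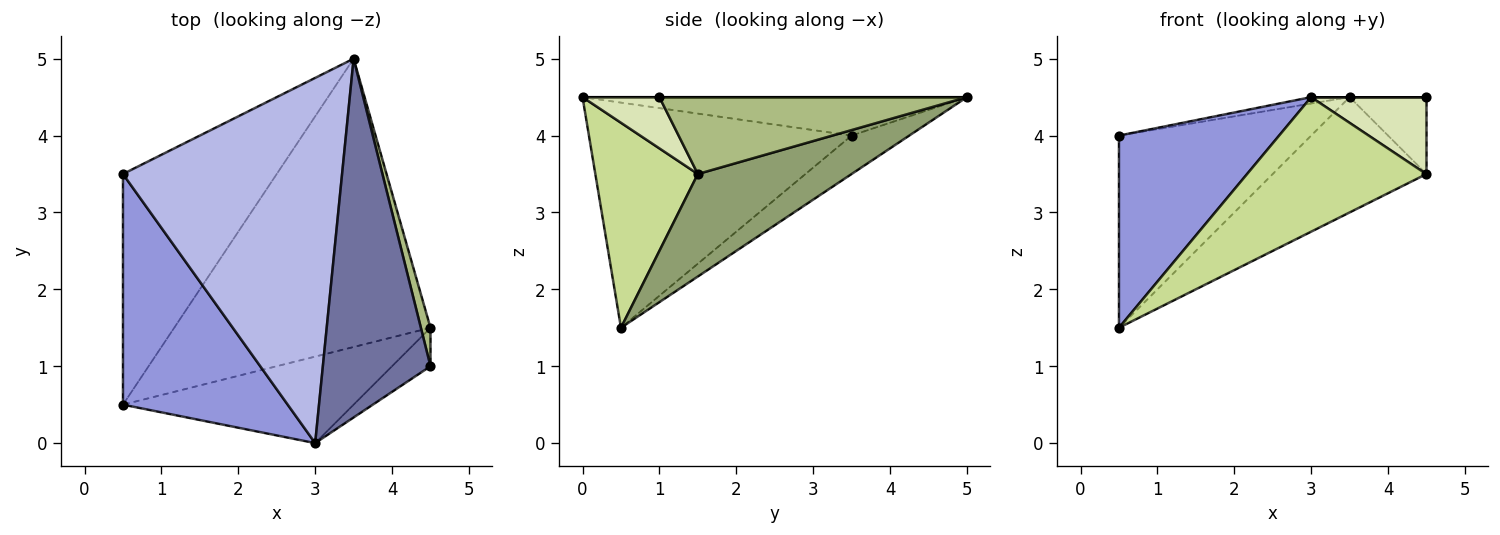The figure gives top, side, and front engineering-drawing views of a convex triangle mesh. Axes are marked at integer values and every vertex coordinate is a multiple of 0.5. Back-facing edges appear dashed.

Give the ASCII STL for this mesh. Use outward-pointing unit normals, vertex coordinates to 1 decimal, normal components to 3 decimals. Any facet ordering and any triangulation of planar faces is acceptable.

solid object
 facet normal 0.000 0.000 1.000
  outer loop
   vertex 3.0 0.0 4.5
   vertex 4.5 1.0 4.5
   vertex 3.5 5.0 4.5
  endloop
 endfacet
 facet normal -0.189 0.629 -0.754
  outer loop
   vertex 0.5 3.5 4.0
   vertex 3.5 5.0 4.5
   vertex 0.5 0.5 1.5
  endloop
 endfacet
 facet normal -0.724 -0.442 0.530
  outer loop
   vertex 0.5 3.5 4.0
   vertex 0.5 0.5 1.5
   vertex 3.0 0.0 4.5
  endloop
 endfacet
 facet normal -0.173 0.017 0.985
  outer loop
   vertex 0.5 3.5 4.0
   vertex 3.0 0.0 4.5
   vertex 3.5 5.0 4.5
  endloop
 endfacet
 facet normal 0.348 0.348 -0.870
  outer loop
   vertex 4.5 1.5 3.5
   vertex 0.5 0.5 1.5
   vertex 3.5 5.0 4.5
  endloop
 endfacet
 facet normal 0.963 0.241 0.120
  outer loop
   vertex 4.5 1.5 3.5
   vertex 3.5 5.0 4.5
   vertex 4.5 1.0 4.5
  endloop
 endfacet
 facet normal 0.433 -0.758 -0.487
  outer loop
   vertex 4.5 1.5 3.5
   vertex 3.0 0.0 4.5
   vertex 0.5 0.5 1.5
  endloop
 endfacet
 facet normal 0.512 -0.768 -0.384
  outer loop
   vertex 4.5 1.5 3.5
   vertex 4.5 1.0 4.5
   vertex 3.0 0.0 4.5
  endloop
 endfacet
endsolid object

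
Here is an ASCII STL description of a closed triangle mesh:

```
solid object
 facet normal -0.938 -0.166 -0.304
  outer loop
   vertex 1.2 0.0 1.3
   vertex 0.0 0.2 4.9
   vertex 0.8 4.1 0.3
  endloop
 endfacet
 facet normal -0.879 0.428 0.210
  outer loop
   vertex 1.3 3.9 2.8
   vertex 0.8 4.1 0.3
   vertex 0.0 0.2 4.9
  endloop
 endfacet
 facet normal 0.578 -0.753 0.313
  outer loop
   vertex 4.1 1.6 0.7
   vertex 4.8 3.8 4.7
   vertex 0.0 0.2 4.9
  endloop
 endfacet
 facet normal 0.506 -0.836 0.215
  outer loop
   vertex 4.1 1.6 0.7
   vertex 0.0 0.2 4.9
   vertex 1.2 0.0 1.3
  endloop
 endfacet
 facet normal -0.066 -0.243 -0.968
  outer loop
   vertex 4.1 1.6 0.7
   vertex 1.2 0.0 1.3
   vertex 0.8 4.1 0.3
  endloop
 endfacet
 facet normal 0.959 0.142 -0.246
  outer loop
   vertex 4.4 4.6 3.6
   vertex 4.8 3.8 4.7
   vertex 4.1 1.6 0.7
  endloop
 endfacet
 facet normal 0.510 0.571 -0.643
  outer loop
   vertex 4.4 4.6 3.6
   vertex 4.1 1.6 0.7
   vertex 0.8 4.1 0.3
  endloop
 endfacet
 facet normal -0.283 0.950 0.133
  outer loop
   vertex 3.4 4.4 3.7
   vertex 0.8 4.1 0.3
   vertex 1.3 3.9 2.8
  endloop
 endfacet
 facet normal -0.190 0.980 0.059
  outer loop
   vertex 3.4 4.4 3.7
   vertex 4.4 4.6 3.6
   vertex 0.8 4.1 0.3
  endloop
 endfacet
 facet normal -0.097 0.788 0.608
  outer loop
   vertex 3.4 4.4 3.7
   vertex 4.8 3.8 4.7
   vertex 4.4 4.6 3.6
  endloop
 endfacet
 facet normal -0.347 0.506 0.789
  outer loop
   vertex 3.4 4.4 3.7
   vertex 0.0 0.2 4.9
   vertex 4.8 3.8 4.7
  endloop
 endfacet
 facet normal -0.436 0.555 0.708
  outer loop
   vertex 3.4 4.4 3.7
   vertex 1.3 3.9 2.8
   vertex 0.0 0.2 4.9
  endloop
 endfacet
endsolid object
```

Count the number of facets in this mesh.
12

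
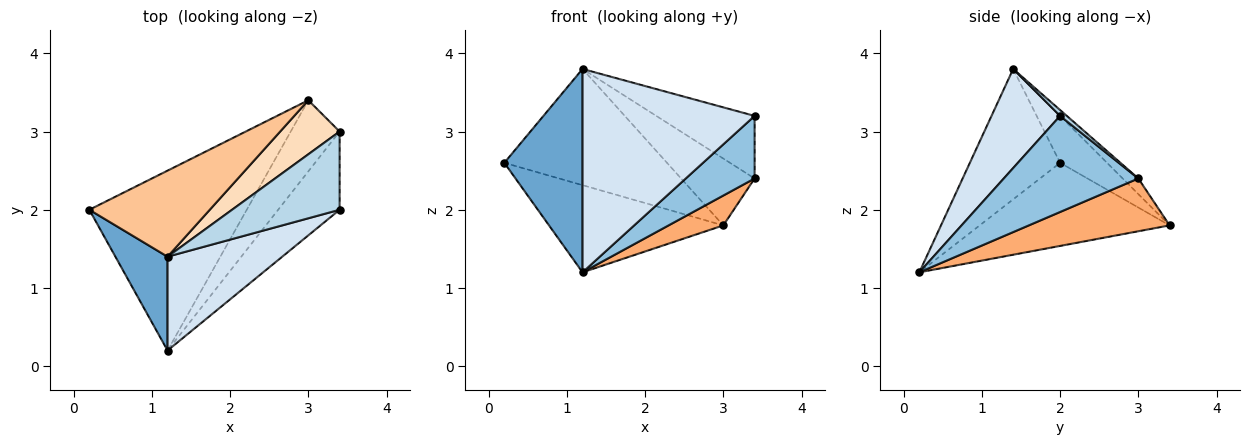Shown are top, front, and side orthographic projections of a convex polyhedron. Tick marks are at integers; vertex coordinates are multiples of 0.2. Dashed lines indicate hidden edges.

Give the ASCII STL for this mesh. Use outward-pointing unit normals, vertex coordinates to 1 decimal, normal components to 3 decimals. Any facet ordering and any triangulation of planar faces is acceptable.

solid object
 facet normal -0.723 -0.627 0.289
  outer loop
   vertex 1.2 1.4 3.8
   vertex 0.2 2.0 2.6
   vertex 1.2 0.2 1.2
  endloop
 endfacet
 facet normal 0.774 -0.396 -0.495
  outer loop
   vertex 3.4 2.0 3.2
   vertex 1.2 0.2 1.2
   vertex 3.4 3.0 2.4
  endloop
 endfacet
 facet normal 0.043 0.624 0.780
  outer loop
   vertex 3.4 2.0 3.2
   vertex 3.4 3.0 2.4
   vertex 1.2 1.4 3.8
  endloop
 endfacet
 facet normal 0.340 -0.854 0.394
  outer loop
   vertex 3.4 2.0 3.2
   vertex 1.2 1.4 3.8
   vertex 1.2 0.2 1.2
  endloop
 endfacet
 facet normal -0.429 0.394 -0.813
  outer loop
   vertex 3.0 3.4 1.8
   vertex 1.2 0.2 1.2
   vertex 0.2 2.0 2.6
  endloop
 endfacet
 facet normal 0.706 -0.274 -0.653
  outer loop
   vertex 3.0 3.4 1.8
   vertex 3.4 3.0 2.4
   vertex 1.2 0.2 1.2
  endloop
 endfacet
 facet normal -0.226 0.783 0.580
  outer loop
   vertex 3.0 3.4 1.8
   vertex 0.2 2.0 2.6
   vertex 1.2 1.4 3.8
  endloop
 endfacet
 facet normal -0.163 0.767 0.620
  outer loop
   vertex 3.0 3.4 1.8
   vertex 1.2 1.4 3.8
   vertex 3.4 3.0 2.4
  endloop
 endfacet
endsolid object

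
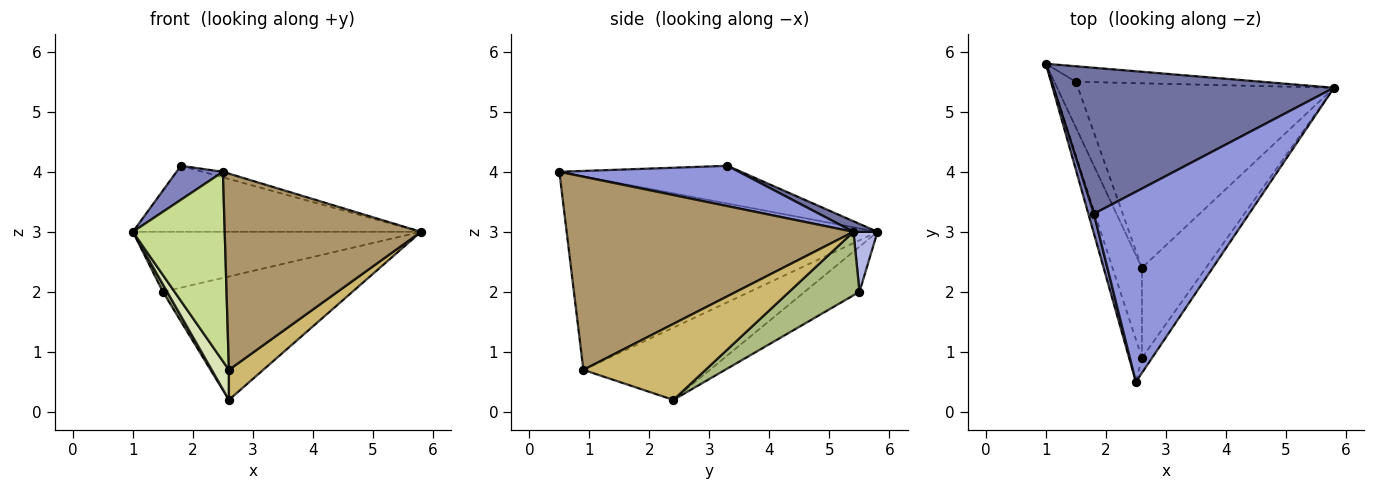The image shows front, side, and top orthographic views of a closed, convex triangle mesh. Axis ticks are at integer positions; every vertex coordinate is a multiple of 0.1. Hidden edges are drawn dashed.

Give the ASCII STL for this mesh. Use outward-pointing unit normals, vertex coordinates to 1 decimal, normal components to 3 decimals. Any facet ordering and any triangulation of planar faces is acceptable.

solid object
 facet normal 0.034 0.412 0.911
  outer loop
   vertex 1.8 3.3 4.1
   vertex 5.8 5.4 3.0
   vertex 1.0 5.8 3.0
  endloop
 endfacet
 facet normal -0.959 -0.245 0.141
  outer loop
   vertex 1.8 3.3 4.1
   vertex 1.0 5.8 3.0
   vertex 2.5 0.5 4.0
  endloop
 endfacet
 facet normal 0.251 0.028 0.968
  outer loop
   vertex 1.8 3.3 4.1
   vertex 2.5 0.5 4.0
   vertex 5.8 5.4 3.0
  endloop
 endfacet
 facet normal 0.080 0.965 -0.249
  outer loop
   vertex 1.5 5.5 2.0
   vertex 1.0 5.8 3.0
   vertex 5.8 5.4 3.0
  endloop
 endfacet
 facet normal -0.900 -0.070 -0.429
  outer loop
   vertex 1.5 5.5 2.0
   vertex 2.6 2.4 0.2
   vertex 1.0 5.8 3.0
  endloop
 endfacet
 facet normal 0.202 0.544 -0.814
  outer loop
   vertex 1.5 5.5 2.0
   vertex 5.8 5.4 3.0
   vertex 2.6 2.4 0.2
  endloop
 endfacet
 facet normal -0.957 -0.283 -0.063
  outer loop
   vertex 2.6 0.9 0.7
   vertex 2.5 0.5 4.0
   vertex 1.0 5.8 3.0
  endloop
 endfacet
 facet normal -0.919 -0.125 -0.374
  outer loop
   vertex 2.6 0.9 0.7
   vertex 1.0 5.8 3.0
   vertex 2.6 2.4 0.2
  endloop
 endfacet
 facet normal 0.825 -0.564 -0.043
  outer loop
   vertex 2.6 0.9 0.7
   vertex 5.8 5.4 3.0
   vertex 2.5 0.5 4.0
  endloop
 endfacet
 facet normal 0.748 -0.210 -0.630
  outer loop
   vertex 2.6 0.9 0.7
   vertex 2.6 2.4 0.2
   vertex 5.8 5.4 3.0
  endloop
 endfacet
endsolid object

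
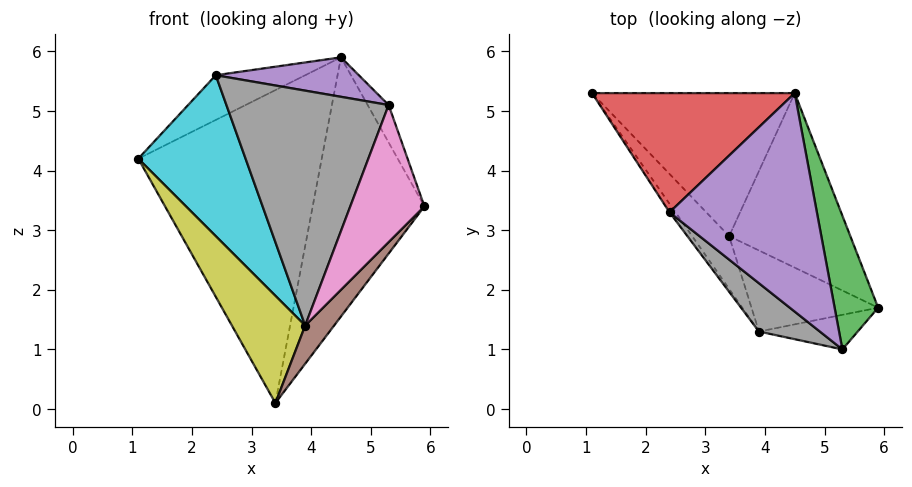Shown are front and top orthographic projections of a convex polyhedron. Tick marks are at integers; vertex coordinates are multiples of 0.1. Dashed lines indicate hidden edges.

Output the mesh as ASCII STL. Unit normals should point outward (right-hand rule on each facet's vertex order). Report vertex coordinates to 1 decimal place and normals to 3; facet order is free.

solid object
 facet normal 0.204 0.890 -0.407
  outer loop
   vertex 3.4 2.9 0.1
   vertex 1.1 5.3 4.2
   vertex 4.5 5.3 5.9
  endloop
 endfacet
 facet normal 0.750 0.548 -0.369
  outer loop
   vertex 3.4 2.9 0.1
   vertex 4.5 5.3 5.9
   vertex 5.9 1.7 3.4
  endloop
 endfacet
 facet normal 0.924 0.103 0.369
  outer loop
   vertex 5.3 1.0 5.1
   vertex 5.9 1.7 3.4
   vertex 4.5 5.3 5.9
  endloop
 endfacet
 facet normal -0.424 0.318 0.848
  outer loop
   vertex 2.4 3.3 5.6
   vertex 4.5 5.3 5.9
   vertex 1.1 5.3 4.2
  endloop
 endfacet
 facet normal 0.029 -0.178 0.984
  outer loop
   vertex 2.4 3.3 5.6
   vertex 5.3 1.0 5.1
   vertex 4.5 5.3 5.9
  endloop
 endfacet
 facet normal 0.704 -0.303 -0.643
  outer loop
   vertex 3.9 1.3 1.4
   vertex 3.4 2.9 0.1
   vertex 5.9 1.7 3.4
  endloop
 endfacet
 facet normal 0.402 -0.888 -0.224
  outer loop
   vertex 3.9 1.3 1.4
   vertex 5.9 1.7 3.4
   vertex 5.3 1.0 5.1
  endloop
 endfacet
 facet normal -0.596 -0.787 0.162
  outer loop
   vertex 3.9 1.3 1.4
   vertex 5.3 1.0 5.1
   vertex 2.4 3.3 5.6
  endloop
 endfacet
 facet normal -0.865 -0.450 -0.222
  outer loop
   vertex 3.9 1.3 1.4
   vertex 1.1 5.3 4.2
   vertex 3.4 2.9 0.1
  endloop
 endfacet
 facet normal -0.828 -0.559 -0.030
  outer loop
   vertex 3.9 1.3 1.4
   vertex 2.4 3.3 5.6
   vertex 1.1 5.3 4.2
  endloop
 endfacet
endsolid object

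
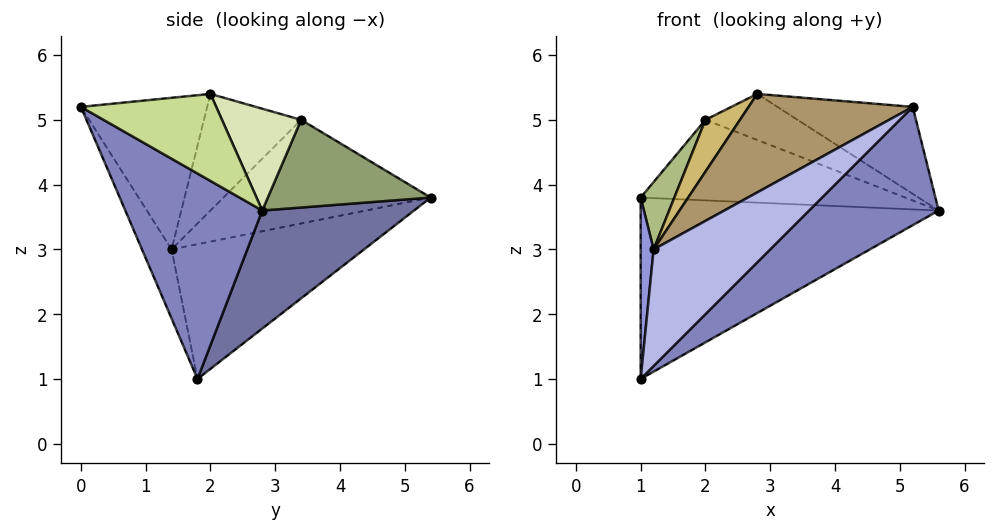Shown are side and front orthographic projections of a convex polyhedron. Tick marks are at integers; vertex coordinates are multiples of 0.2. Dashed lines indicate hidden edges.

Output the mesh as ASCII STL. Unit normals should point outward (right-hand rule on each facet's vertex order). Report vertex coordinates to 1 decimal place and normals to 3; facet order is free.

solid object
 facet normal 0.298 0.586 -0.753
  outer loop
   vertex 1.0 1.8 1.0
   vertex 1.0 5.4 3.8
   vertex 5.6 2.8 3.6
  endloop
 endfacet
 facet normal 0.508 -0.481 -0.714
  outer loop
   vertex 5.2 0.0 5.2
   vertex 1.0 1.8 1.0
   vertex 5.6 2.8 3.6
  endloop
 endfacet
 facet normal -0.994 -0.067 0.086
  outer loop
   vertex 1.2 1.4 3.0
   vertex 1.0 5.4 3.8
   vertex 1.0 1.8 1.0
  endloop
 endfacet
 facet normal -0.243 -0.956 -0.167
  outer loop
   vertex 1.2 1.4 3.0
   vertex 1.0 1.8 1.0
   vertex 5.2 0.0 5.2
  endloop
 endfacet
 facet normal 0.374 0.607 0.701
  outer loop
   vertex 2.0 3.4 5.0
   vertex 5.6 2.8 3.6
   vertex 1.0 5.4 3.8
  endloop
 endfacet
 facet normal -0.863 -0.140 0.485
  outer loop
   vertex 2.0 3.4 5.0
   vertex 1.0 5.4 3.8
   vertex 1.2 1.4 3.0
  endloop
 endfacet
 facet normal 0.408 0.408 0.816
  outer loop
   vertex 2.8 2.0 5.4
   vertex 5.2 0.0 5.2
   vertex 5.6 2.8 3.6
  endloop
 endfacet
 facet normal 0.388 0.451 0.804
  outer loop
   vertex 2.8 2.0 5.4
   vertex 5.6 2.8 3.6
   vertex 2.0 3.4 5.0
  endloop
 endfacet
 facet normal -0.522 -0.678 0.517
  outer loop
   vertex 2.8 2.0 5.4
   vertex 1.2 1.4 3.0
   vertex 5.2 0.0 5.2
  endloop
 endfacet
 facet normal -0.768 -0.273 0.580
  outer loop
   vertex 2.8 2.0 5.4
   vertex 2.0 3.4 5.0
   vertex 1.2 1.4 3.0
  endloop
 endfacet
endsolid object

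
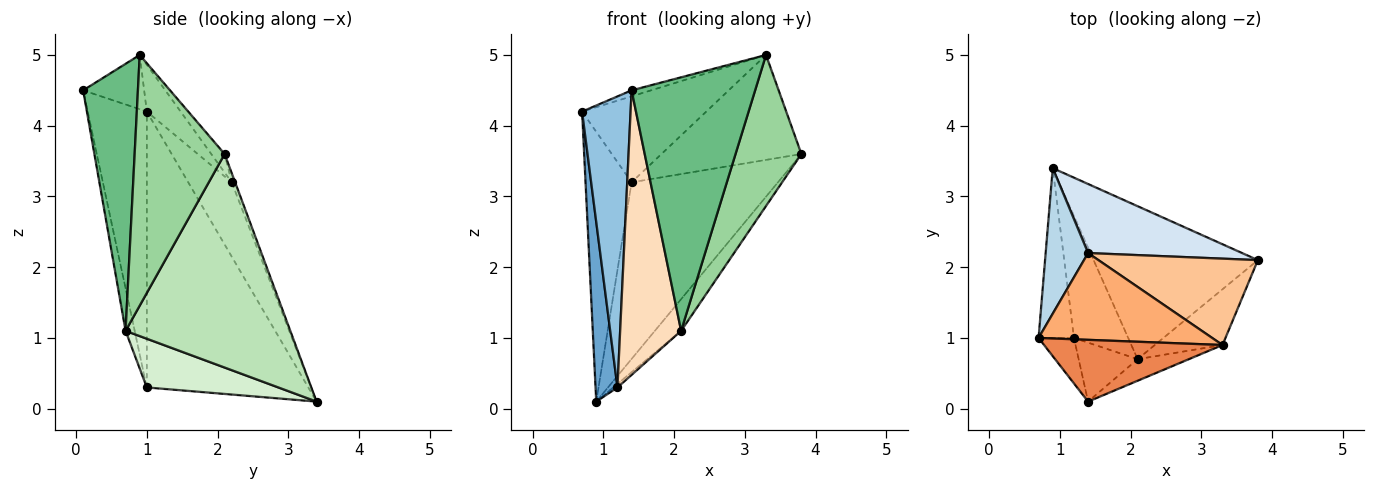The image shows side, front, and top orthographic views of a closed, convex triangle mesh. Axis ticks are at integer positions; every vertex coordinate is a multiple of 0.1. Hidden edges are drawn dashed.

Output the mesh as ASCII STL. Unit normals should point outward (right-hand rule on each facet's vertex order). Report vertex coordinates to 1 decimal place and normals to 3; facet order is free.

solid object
 facet normal -0.983 -0.133 -0.126
  outer loop
   vertex 1.2 1.0 0.3
   vertex 0.7 1.0 4.2
   vertex 0.9 3.4 0.1
  endloop
 endfacet
 facet normal -0.769 -0.631 -0.099
  outer loop
   vertex 1.2 1.0 0.3
   vertex 1.4 0.1 4.5
   vertex 0.7 1.0 4.2
  endloop
 endfacet
 facet normal -0.639 0.677 0.365
  outer loop
   vertex 1.4 2.2 3.2
   vertex 0.9 3.4 0.1
   vertex 0.7 1.0 4.2
  endloop
 endfacet
 facet normal -0.022 0.931 0.364
  outer loop
   vertex 1.4 2.2 3.2
   vertex 3.8 2.1 3.6
   vertex 0.9 3.4 0.1
  endloop
 endfacet
 facet normal -0.290 0.092 0.953
  outer loop
   vertex 3.3 0.9 5.0
   vertex 0.7 1.0 4.2
   vertex 1.4 0.1 4.5
  endloop
 endfacet
 facet normal -0.188 0.691 0.698
  outer loop
   vertex 3.3 0.9 5.0
   vertex 1.4 2.2 3.2
   vertex 0.7 1.0 4.2
  endloop
 endfacet
 facet normal -0.074 0.770 0.634
  outer loop
   vertex 3.3 0.9 5.0
   vertex 3.8 2.1 3.6
   vertex 1.4 2.2 3.2
  endloop
 endfacet
 facet normal -0.145 -0.969 -0.201
  outer loop
   vertex 2.1 0.7 1.1
   vertex 1.4 0.1 4.5
   vertex 1.2 1.0 0.3
  endloop
 endfacet
 facet normal 0.404 -0.911 -0.078
  outer loop
   vertex 2.1 0.7 1.1
   vertex 3.3 0.9 5.0
   vertex 1.4 0.1 4.5
  endloop
 endfacet
 facet normal 0.788 -0.577 -0.213
  outer loop
   vertex 2.1 0.7 1.1
   vertex 3.8 2.1 3.6
   vertex 3.3 0.9 5.0
  endloop
 endfacet
 facet normal 0.786 0.125 -0.605
  outer loop
   vertex 2.1 0.7 1.1
   vertex 0.9 3.4 0.1
   vertex 3.8 2.1 3.6
  endloop
 endfacet
 facet normal 0.668 0.022 -0.744
  outer loop
   vertex 2.1 0.7 1.1
   vertex 1.2 1.0 0.3
   vertex 0.9 3.4 0.1
  endloop
 endfacet
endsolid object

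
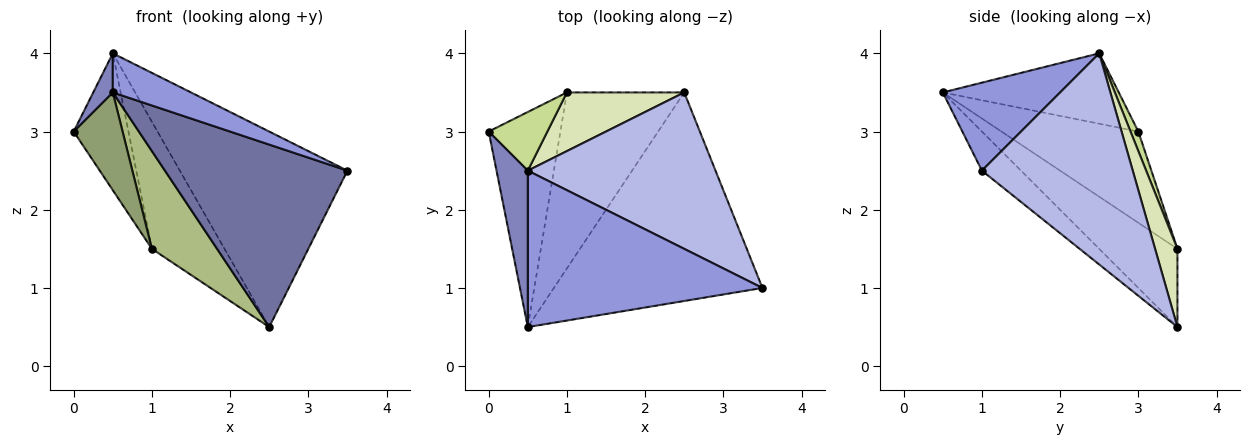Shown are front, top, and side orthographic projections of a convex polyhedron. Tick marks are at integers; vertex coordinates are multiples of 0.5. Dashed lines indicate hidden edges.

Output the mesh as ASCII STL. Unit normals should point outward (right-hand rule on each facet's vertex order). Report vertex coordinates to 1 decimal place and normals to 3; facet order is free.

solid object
 facet normal -0.140 -0.652 -0.745
  outer loop
   vertex 2.5 3.5 0.5
   vertex 3.5 1.0 2.5
   vertex 0.5 0.5 3.5
  endloop
 endfacet
 facet normal -0.909 -0.101 0.404
  outer loop
   vertex 0.5 2.5 4.0
   vertex 0.0 3.0 3.0
   vertex 0.5 0.5 3.5
  endloop
 endfacet
 facet normal 0.342 -0.228 0.912
  outer loop
   vertex 0.5 2.5 4.0
   vertex 0.5 0.5 3.5
   vertex 3.5 1.0 2.5
  endloop
 endfacet
 facet normal 0.575 0.639 0.511
  outer loop
   vertex 0.5 2.5 4.0
   vertex 3.5 1.0 2.5
   vertex 2.5 3.5 0.5
  endloop
 endfacet
 facet normal -0.757 -0.270 -0.595
  outer loop
   vertex 1.0 3.5 1.5
   vertex 0.5 0.5 3.5
   vertex 0.0 3.0 3.0
  endloop
 endfacet
 facet normal -0.504 -0.420 -0.755
  outer loop
   vertex 1.0 3.5 1.5
   vertex 2.5 3.5 0.5
   vertex 0.5 0.5 3.5
  endloop
 endfacet
 facet normal 0.130 0.911 0.391
  outer loop
   vertex 1.0 3.5 1.5
   vertex 0.0 3.0 3.0
   vertex 0.5 2.5 4.0
  endloop
 endfacet
 facet normal 0.269 0.874 0.404
  outer loop
   vertex 1.0 3.5 1.5
   vertex 0.5 2.5 4.0
   vertex 2.5 3.5 0.5
  endloop
 endfacet
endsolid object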